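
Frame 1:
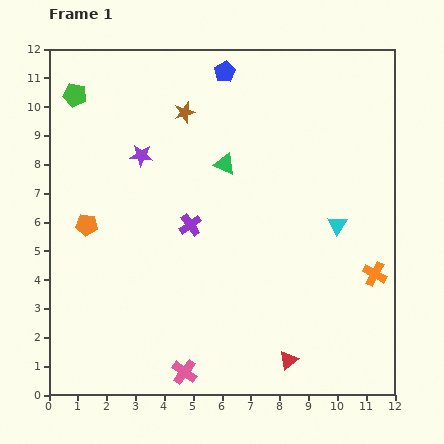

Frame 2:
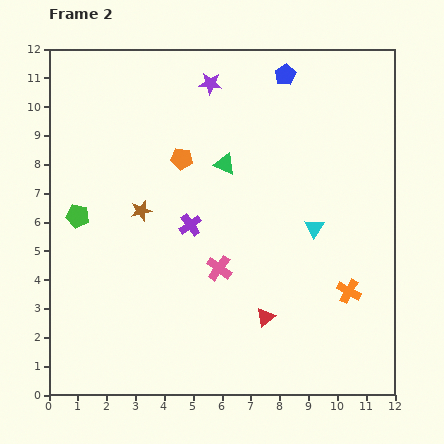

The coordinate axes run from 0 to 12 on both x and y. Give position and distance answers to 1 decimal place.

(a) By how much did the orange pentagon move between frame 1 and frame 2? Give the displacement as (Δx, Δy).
(3.3, 2.3)

The orange pentagon was at (1.3, 5.9) in frame 1 and (4.6, 8.2) in frame 2.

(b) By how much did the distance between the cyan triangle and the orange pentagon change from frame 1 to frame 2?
-3.5

Distance in frame 1: 8.7. Distance in frame 2: 5.2.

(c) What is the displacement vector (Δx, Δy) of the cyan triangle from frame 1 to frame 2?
(-0.8, -0.1)

The cyan triangle was at (10.0, 5.9) in frame 1 and (9.2, 5.8) in frame 2.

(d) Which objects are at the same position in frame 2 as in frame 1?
the green triangle, the purple cross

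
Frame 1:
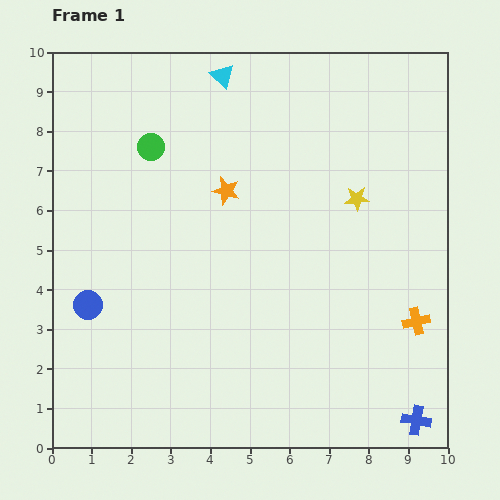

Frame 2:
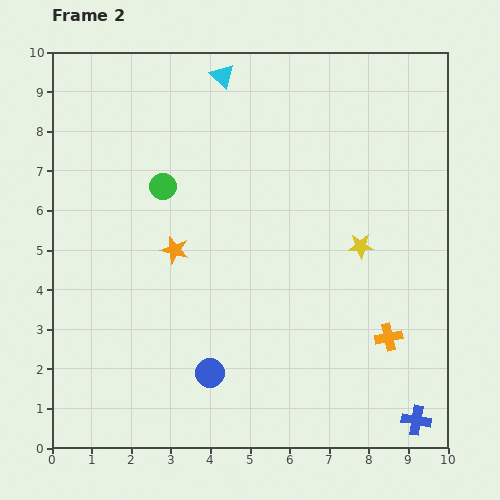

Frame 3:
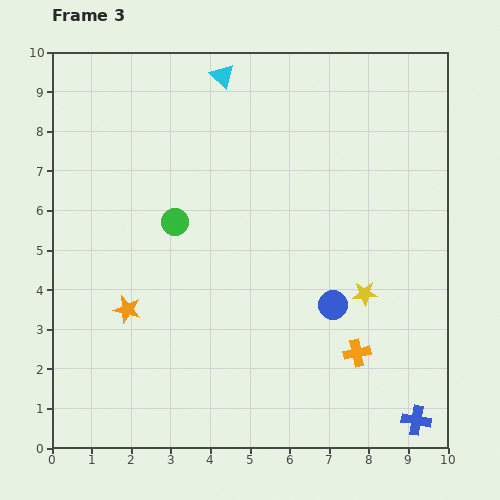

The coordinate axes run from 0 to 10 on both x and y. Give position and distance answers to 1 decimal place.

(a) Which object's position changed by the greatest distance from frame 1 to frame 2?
the blue circle

(moved 3.5; next 2.0)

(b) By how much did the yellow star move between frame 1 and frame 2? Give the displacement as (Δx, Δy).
(0.1, -1.2)

The yellow star was at (7.7, 6.3) in frame 1 and (7.8, 5.1) in frame 2.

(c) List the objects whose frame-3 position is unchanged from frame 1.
the blue cross, the cyan triangle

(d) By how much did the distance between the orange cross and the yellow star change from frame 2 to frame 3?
-0.9

Distance in frame 2: 2.4. Distance in frame 3: 1.5.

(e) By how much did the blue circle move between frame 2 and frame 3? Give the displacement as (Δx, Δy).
(3.1, 1.7)

The blue circle was at (4.0, 1.9) in frame 2 and (7.1, 3.6) in frame 3.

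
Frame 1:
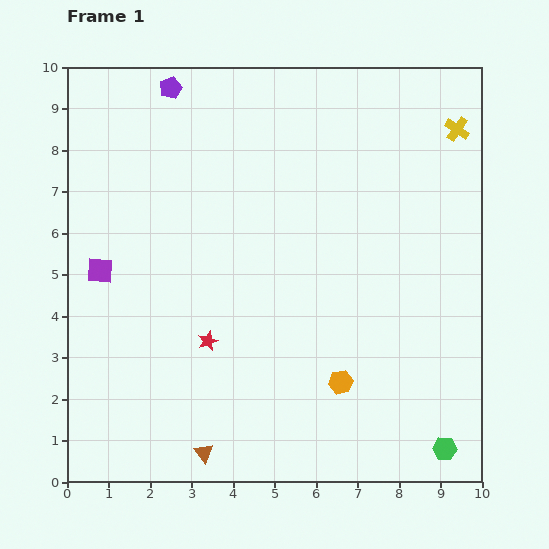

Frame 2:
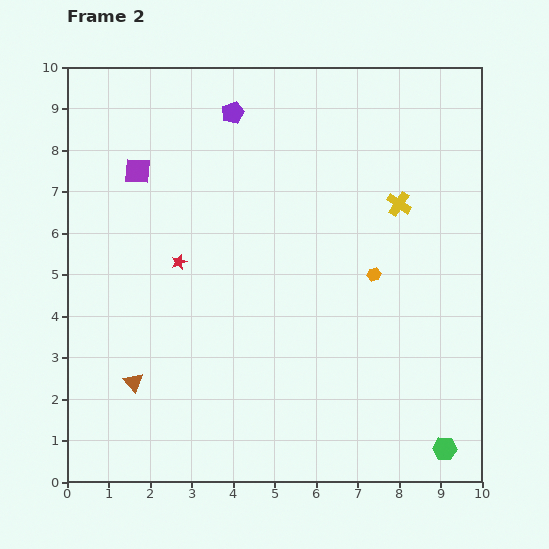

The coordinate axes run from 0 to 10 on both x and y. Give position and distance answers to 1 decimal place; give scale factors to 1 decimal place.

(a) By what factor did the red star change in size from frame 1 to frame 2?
0.8×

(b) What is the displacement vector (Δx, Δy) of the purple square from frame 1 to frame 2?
(0.9, 2.4)

The purple square was at (0.8, 5.1) in frame 1 and (1.7, 7.5) in frame 2.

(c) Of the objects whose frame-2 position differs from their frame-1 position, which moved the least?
the purple pentagon

(moved 1.6)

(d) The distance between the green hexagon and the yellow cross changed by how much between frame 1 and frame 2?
-1.7

Distance in frame 1: 7.7. Distance in frame 2: 6.0.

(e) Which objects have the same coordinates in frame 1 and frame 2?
the green hexagon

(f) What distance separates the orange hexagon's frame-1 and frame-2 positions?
2.7

The orange hexagon moved from (6.6, 2.4) to (7.4, 5.0), a distance of √(0.8² + 2.6²) ≈ 2.7.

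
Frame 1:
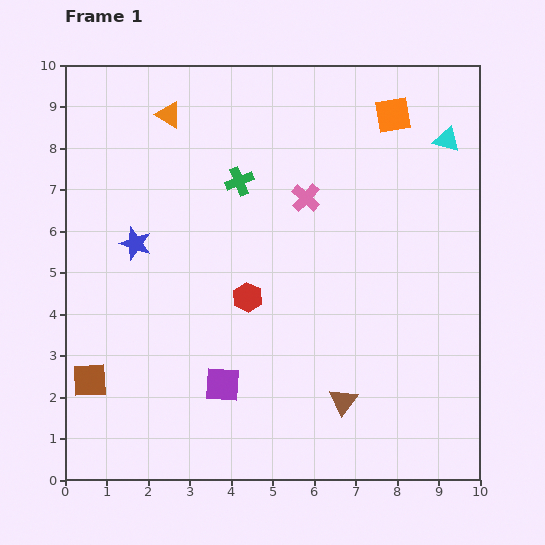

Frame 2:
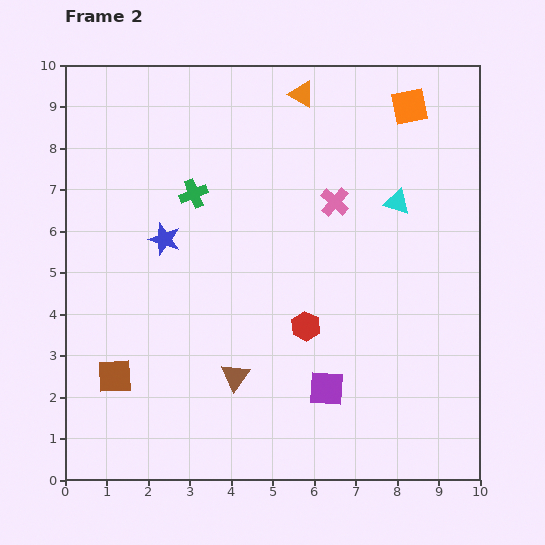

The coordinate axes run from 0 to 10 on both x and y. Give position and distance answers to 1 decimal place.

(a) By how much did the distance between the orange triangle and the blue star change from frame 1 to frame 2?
+1.6

Distance in frame 1: 3.2. Distance in frame 2: 4.8.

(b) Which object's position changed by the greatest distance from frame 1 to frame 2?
the orange triangle

(moved 3.2; next 2.7)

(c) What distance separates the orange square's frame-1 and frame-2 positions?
0.4

The orange square moved from (7.9, 8.8) to (8.3, 9.0), a distance of √(0.4² + 0.2²) ≈ 0.4.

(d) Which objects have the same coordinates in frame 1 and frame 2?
none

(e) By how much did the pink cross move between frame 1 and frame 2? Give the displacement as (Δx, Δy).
(0.7, -0.1)

The pink cross was at (5.8, 6.8) in frame 1 and (6.5, 6.7) in frame 2.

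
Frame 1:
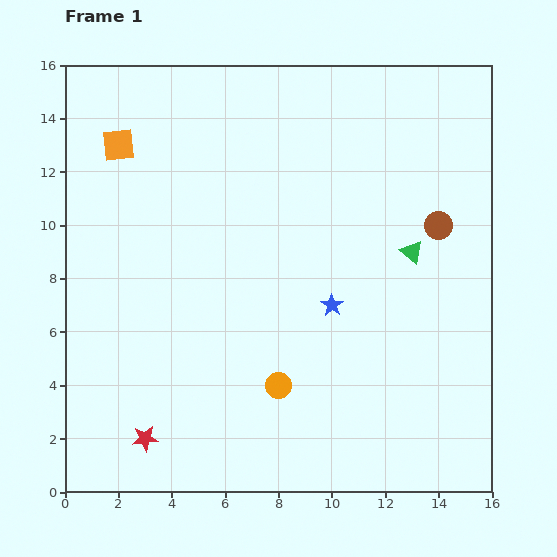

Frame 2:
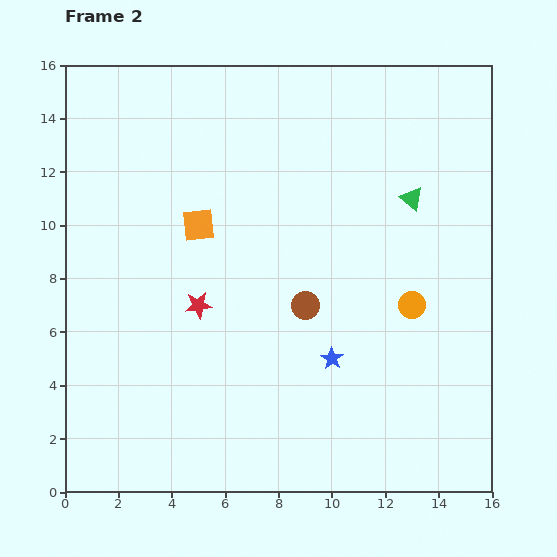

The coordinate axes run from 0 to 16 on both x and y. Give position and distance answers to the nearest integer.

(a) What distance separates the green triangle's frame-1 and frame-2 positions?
2

The green triangle moved from (13, 9) to (13, 11), a distance of √(0² + 2²) ≈ 2.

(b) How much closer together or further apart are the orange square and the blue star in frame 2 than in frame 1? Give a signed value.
-3

Distance in frame 1: 10. Distance in frame 2: 7.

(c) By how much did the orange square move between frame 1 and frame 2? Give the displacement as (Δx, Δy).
(3, -3)

The orange square was at (2, 13) in frame 1 and (5, 10) in frame 2.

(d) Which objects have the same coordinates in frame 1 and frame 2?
none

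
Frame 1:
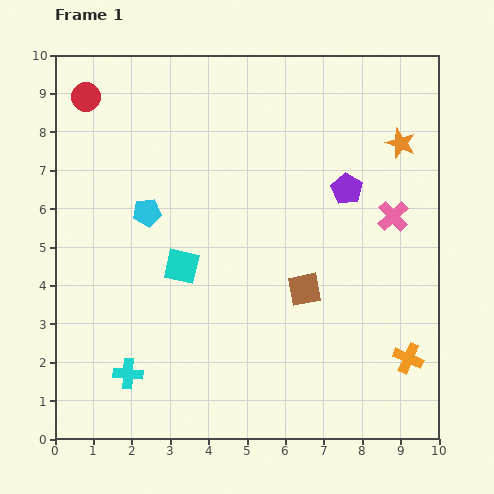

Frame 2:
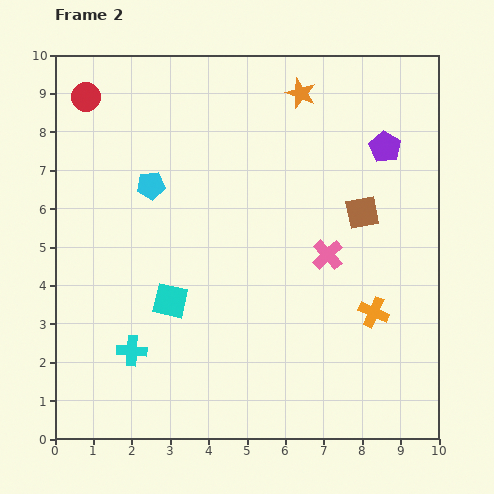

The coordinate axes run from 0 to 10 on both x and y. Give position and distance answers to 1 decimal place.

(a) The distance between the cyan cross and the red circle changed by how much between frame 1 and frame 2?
-0.6

Distance in frame 1: 7.3. Distance in frame 2: 6.7.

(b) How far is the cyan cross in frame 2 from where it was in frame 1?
0.6

The cyan cross moved from (1.9, 1.7) to (2.0, 2.3), a distance of √(0.1² + 0.6²) ≈ 0.6.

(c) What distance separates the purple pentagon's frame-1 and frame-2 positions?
1.5

The purple pentagon moved from (7.6, 6.5) to (8.6, 7.6), a distance of √(1.0² + 1.1²) ≈ 1.5.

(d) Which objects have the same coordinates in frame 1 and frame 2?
the red circle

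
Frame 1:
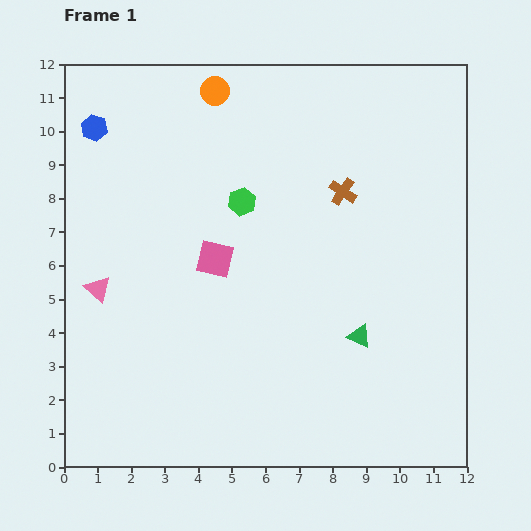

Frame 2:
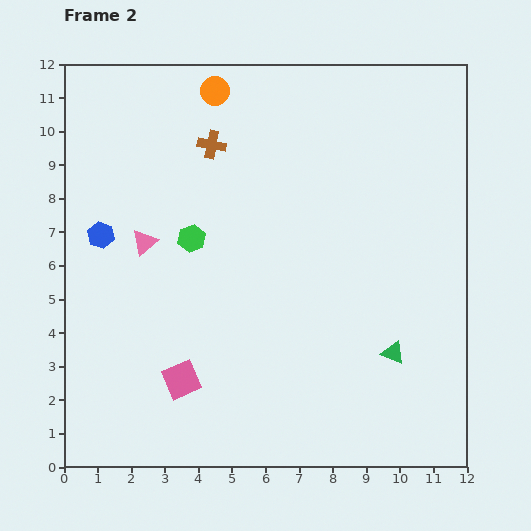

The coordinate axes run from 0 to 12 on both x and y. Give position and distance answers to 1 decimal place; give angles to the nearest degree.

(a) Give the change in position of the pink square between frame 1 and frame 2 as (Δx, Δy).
(-1.0, -3.6)

The pink square was at (4.5, 6.2) in frame 1 and (3.5, 2.6) in frame 2.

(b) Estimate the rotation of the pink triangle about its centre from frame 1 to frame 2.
36° clockwise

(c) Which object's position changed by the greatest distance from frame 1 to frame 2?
the brown cross

(moved 4.1; next 3.7)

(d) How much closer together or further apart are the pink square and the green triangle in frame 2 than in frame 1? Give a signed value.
+1.5

Distance in frame 1: 4.9. Distance in frame 2: 6.4.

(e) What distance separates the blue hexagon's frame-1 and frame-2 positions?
3.2

The blue hexagon moved from (0.9, 10.1) to (1.1, 6.9), a distance of √(0.2² + 3.2²) ≈ 3.2.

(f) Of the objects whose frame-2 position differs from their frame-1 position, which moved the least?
the green triangle

(moved 1.1)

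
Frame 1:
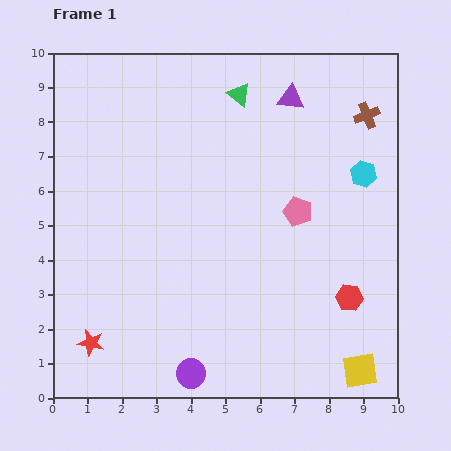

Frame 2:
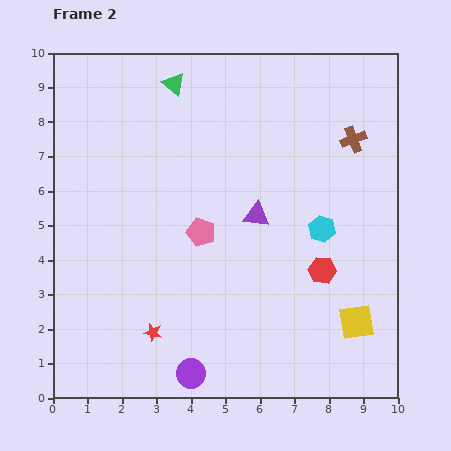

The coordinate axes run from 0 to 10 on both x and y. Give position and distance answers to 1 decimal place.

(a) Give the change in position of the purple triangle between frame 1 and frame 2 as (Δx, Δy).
(-1.0, -3.4)

The purple triangle was at (6.9, 8.7) in frame 1 and (5.9, 5.3) in frame 2.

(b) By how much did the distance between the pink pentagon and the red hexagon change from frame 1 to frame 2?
+0.8

Distance in frame 1: 2.9. Distance in frame 2: 3.7.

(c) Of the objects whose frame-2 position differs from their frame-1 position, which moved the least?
the brown cross

(moved 0.8)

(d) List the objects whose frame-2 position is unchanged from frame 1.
the purple circle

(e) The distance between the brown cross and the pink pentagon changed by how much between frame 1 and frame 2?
+1.8

Distance in frame 1: 3.4. Distance in frame 2: 5.2.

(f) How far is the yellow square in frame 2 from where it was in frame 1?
1.4

The yellow square moved from (8.9, 0.8) to (8.8, 2.2), a distance of √(0.1² + 1.4²) ≈ 1.4.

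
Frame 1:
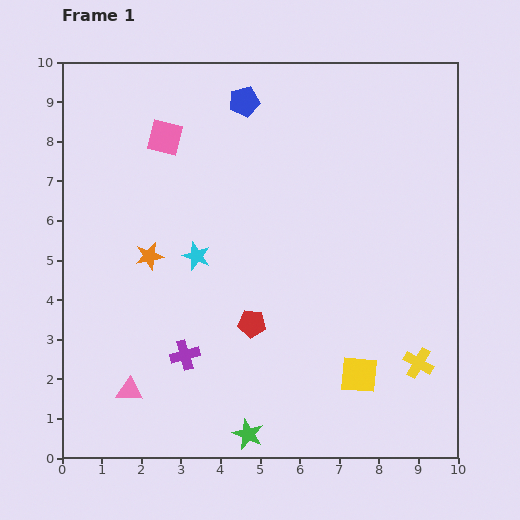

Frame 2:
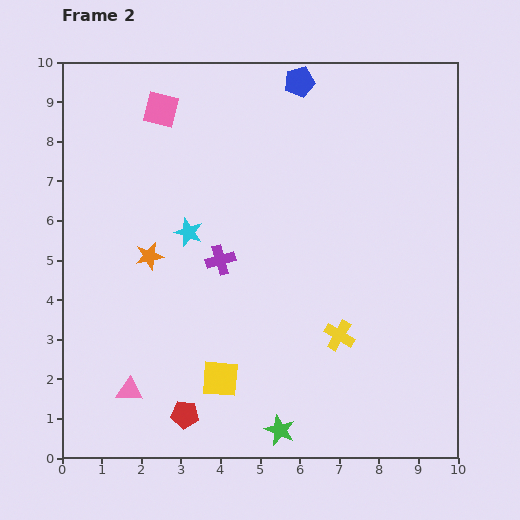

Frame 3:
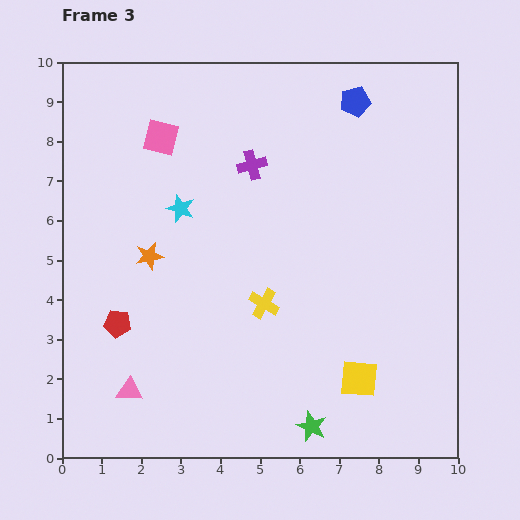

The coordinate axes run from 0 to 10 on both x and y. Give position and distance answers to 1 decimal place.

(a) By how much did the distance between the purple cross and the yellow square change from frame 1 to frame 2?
-1.4

Distance in frame 1: 4.4. Distance in frame 2: 3.0.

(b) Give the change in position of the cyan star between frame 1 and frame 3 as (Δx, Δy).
(-0.4, 1.2)

The cyan star was at (3.4, 5.1) in frame 1 and (3.0, 6.3) in frame 3.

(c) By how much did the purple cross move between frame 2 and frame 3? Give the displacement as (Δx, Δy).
(0.8, 2.4)

The purple cross was at (4.0, 5.0) in frame 2 and (4.8, 7.4) in frame 3.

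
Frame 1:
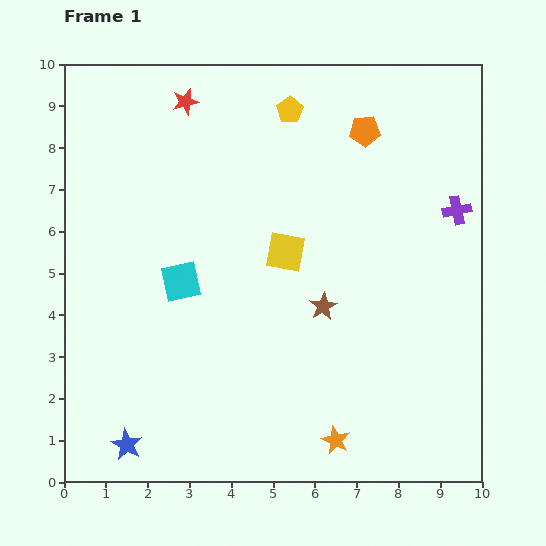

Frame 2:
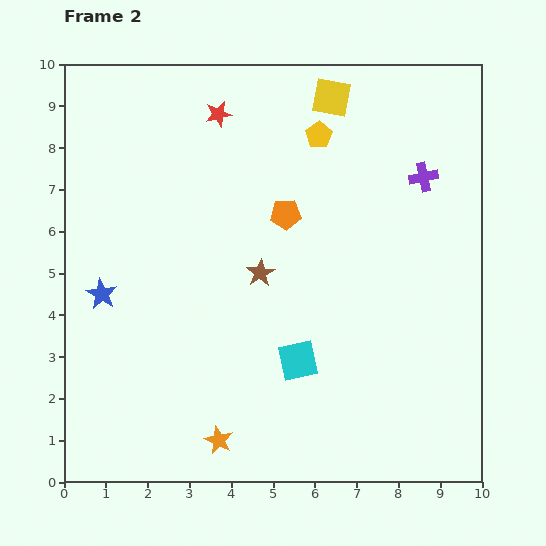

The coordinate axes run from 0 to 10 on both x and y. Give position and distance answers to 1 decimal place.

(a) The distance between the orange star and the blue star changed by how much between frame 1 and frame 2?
-0.5

Distance in frame 1: 5.0. Distance in frame 2: 4.5.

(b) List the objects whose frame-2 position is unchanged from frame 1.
none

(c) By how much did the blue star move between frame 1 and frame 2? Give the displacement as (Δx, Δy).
(-0.6, 3.6)

The blue star was at (1.5, 0.9) in frame 1 and (0.9, 4.5) in frame 2.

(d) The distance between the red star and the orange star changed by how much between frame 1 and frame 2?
-1.1

Distance in frame 1: 8.9. Distance in frame 2: 7.8.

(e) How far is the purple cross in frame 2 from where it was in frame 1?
1.1

The purple cross moved from (9.4, 6.5) to (8.6, 7.3), a distance of √(0.8² + 0.8²) ≈ 1.1.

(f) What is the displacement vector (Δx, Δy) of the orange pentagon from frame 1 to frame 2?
(-1.9, -2.0)

The orange pentagon was at (7.2, 8.4) in frame 1 and (5.3, 6.4) in frame 2.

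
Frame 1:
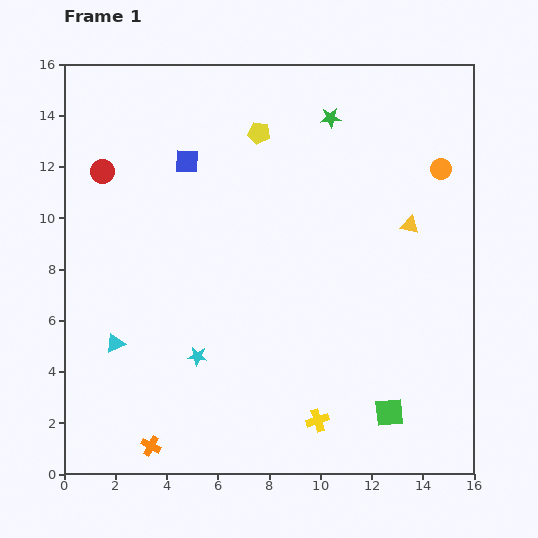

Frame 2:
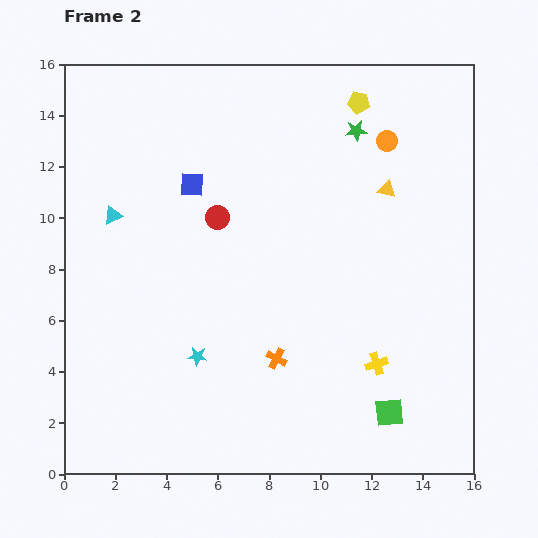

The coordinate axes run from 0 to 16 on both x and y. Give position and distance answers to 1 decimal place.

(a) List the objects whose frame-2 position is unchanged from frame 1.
the green square, the cyan star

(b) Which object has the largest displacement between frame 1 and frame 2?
the orange cross

(moved 6.0; next 5.0)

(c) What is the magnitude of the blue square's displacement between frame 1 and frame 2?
0.9

The blue square moved from (4.8, 12.2) to (5.0, 11.3), a distance of √(0.2² + 0.9²) ≈ 0.9.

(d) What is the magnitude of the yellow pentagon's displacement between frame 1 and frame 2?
4.1

The yellow pentagon moved from (7.6, 13.3) to (11.5, 14.5), a distance of √(3.9² + 1.2²) ≈ 4.1.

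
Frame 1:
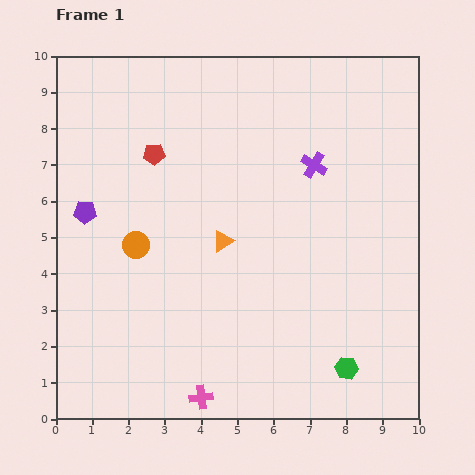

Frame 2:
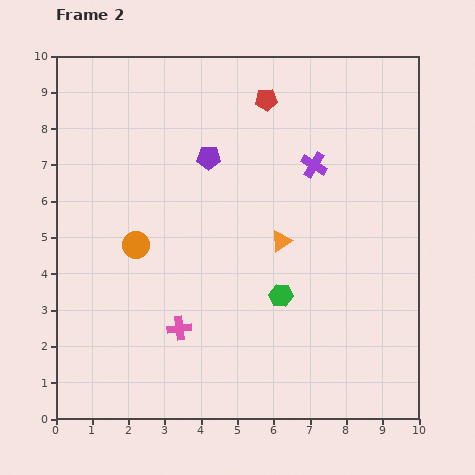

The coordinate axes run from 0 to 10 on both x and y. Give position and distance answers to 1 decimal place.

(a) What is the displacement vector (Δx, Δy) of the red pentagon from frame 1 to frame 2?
(3.1, 1.5)

The red pentagon was at (2.7, 7.3) in frame 1 and (5.8, 8.8) in frame 2.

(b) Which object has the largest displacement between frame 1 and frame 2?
the purple pentagon

(moved 3.7; next 3.4)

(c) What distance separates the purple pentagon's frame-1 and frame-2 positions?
3.7

The purple pentagon moved from (0.8, 5.7) to (4.2, 7.2), a distance of √(3.4² + 1.5²) ≈ 3.7.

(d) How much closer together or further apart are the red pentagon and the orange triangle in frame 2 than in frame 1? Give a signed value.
+0.8

Distance in frame 1: 3.1. Distance in frame 2: 3.9.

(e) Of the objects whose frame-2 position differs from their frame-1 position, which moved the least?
the orange triangle

(moved 1.6)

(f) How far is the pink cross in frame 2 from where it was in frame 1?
2.0

The pink cross moved from (4.0, 0.6) to (3.4, 2.5), a distance of √(0.6² + 1.9²) ≈ 2.0.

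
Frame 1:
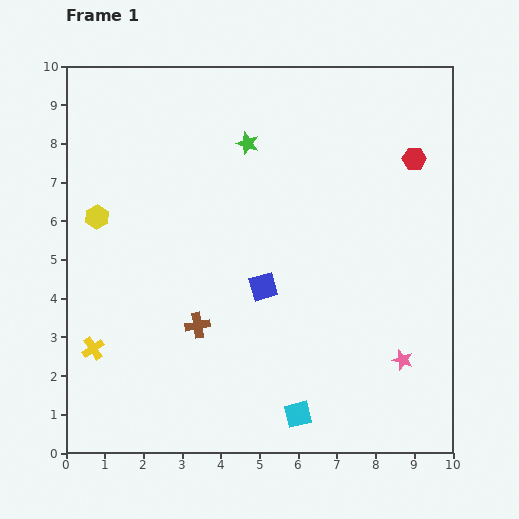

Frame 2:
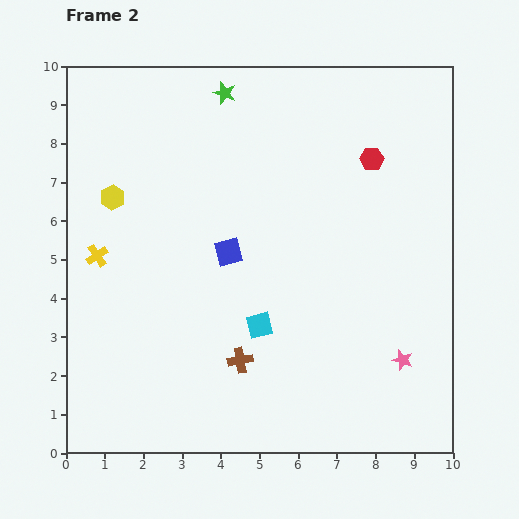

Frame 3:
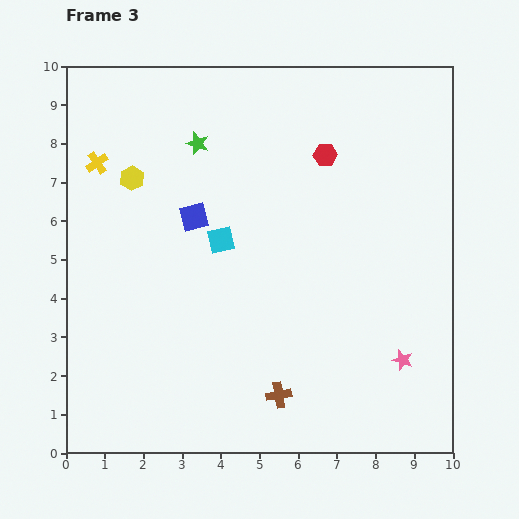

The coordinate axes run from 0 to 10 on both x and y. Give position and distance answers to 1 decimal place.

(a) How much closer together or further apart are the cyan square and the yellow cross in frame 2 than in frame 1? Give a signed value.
-1.0

Distance in frame 1: 5.6. Distance in frame 2: 4.6.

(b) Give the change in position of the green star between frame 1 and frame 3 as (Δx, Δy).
(-1.3, 0.0)

The green star was at (4.7, 8.0) in frame 1 and (3.4, 8.0) in frame 3.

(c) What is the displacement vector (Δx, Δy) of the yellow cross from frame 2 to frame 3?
(0.0, 2.4)

The yellow cross was at (0.8, 5.1) in frame 2 and (0.8, 7.5) in frame 3.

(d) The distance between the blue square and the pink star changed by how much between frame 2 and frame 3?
+1.2

Distance in frame 2: 5.3. Distance in frame 3: 6.5.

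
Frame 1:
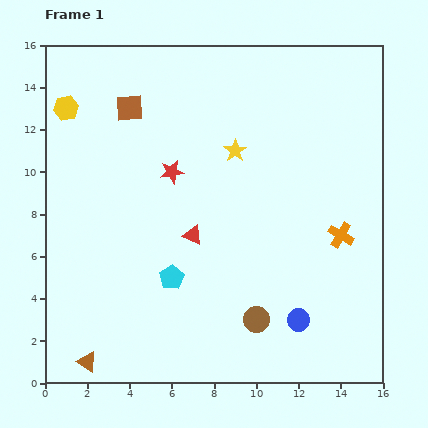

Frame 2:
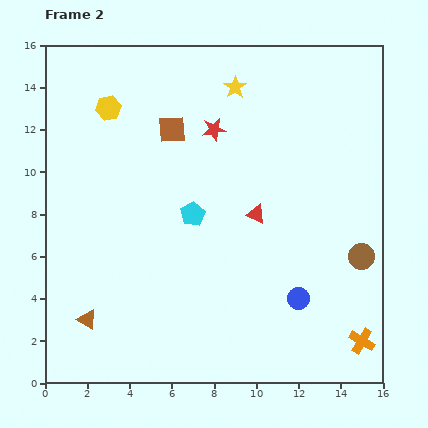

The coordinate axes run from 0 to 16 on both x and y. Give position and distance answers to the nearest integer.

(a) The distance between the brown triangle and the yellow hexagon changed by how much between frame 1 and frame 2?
-2

Distance in frame 1: 12. Distance in frame 2: 10.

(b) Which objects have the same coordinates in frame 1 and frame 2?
none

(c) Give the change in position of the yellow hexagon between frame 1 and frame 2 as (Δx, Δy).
(2, 0)

The yellow hexagon was at (1, 13) in frame 1 and (3, 13) in frame 2.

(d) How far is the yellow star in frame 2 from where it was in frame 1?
3

The yellow star moved from (9, 11) to (9, 14), a distance of √(0² + 3²) ≈ 3.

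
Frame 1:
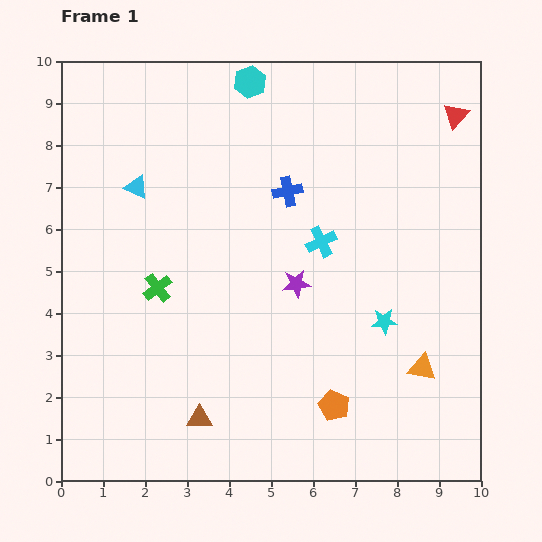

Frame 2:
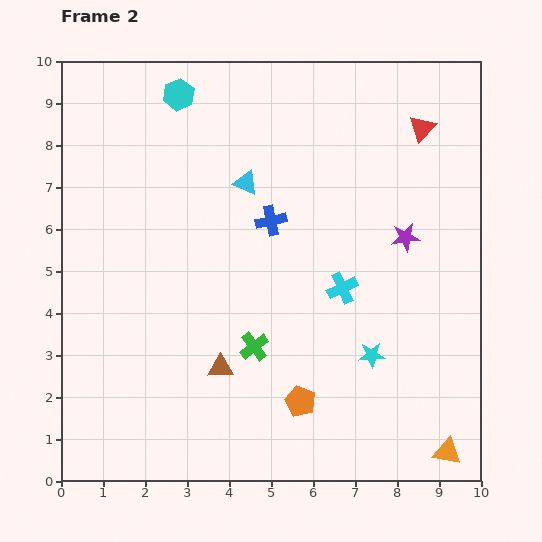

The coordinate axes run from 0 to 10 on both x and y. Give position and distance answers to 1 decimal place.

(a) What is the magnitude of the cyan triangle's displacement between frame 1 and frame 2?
2.6

The cyan triangle moved from (1.8, 7.0) to (4.4, 7.1), a distance of √(2.6² + 0.1²) ≈ 2.6.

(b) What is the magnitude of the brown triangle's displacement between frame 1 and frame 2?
1.3

The brown triangle moved from (3.3, 1.5) to (3.8, 2.7), a distance of √(0.5² + 1.2²) ≈ 1.3.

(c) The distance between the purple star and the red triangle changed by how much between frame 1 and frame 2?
-2.9

Distance in frame 1: 5.5. Distance in frame 2: 2.6.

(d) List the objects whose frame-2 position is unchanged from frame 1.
none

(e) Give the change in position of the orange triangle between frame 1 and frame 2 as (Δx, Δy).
(0.6, -2.0)

The orange triangle was at (8.6, 2.7) in frame 1 and (9.2, 0.7) in frame 2.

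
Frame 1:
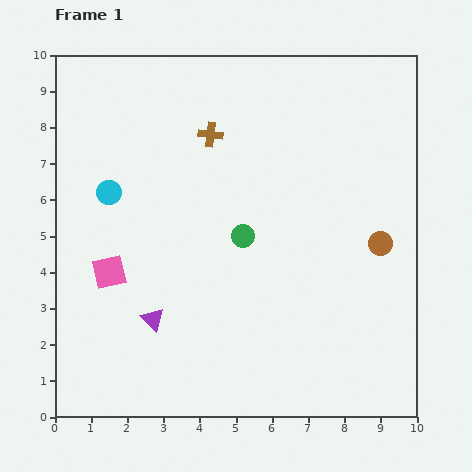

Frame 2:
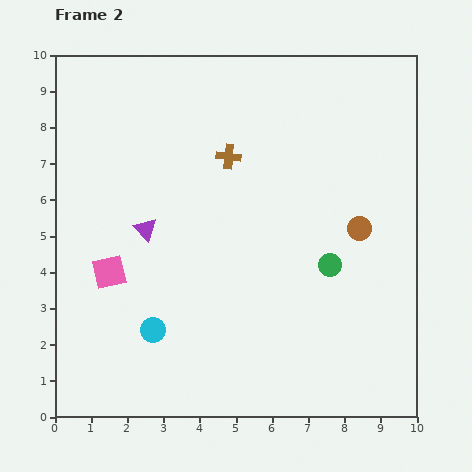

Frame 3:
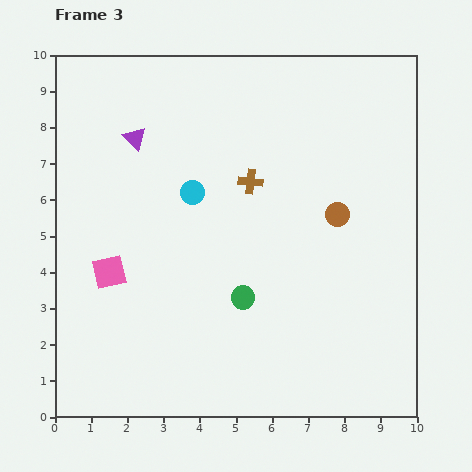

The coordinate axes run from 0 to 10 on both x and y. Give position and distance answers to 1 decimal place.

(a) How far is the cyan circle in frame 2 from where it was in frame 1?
4.0

The cyan circle moved from (1.5, 6.2) to (2.7, 2.4), a distance of √(1.2² + 3.8²) ≈ 4.0.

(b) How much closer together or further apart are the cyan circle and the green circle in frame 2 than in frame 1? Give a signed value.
+1.3

Distance in frame 1: 3.9. Distance in frame 2: 5.2.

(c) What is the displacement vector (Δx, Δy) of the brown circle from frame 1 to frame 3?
(-1.2, 0.8)

The brown circle was at (9.0, 4.8) in frame 1 and (7.8, 5.6) in frame 3.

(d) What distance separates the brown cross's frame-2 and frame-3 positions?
0.9

The brown cross moved from (4.8, 7.2) to (5.4, 6.5), a distance of √(0.6² + 0.7²) ≈ 0.9.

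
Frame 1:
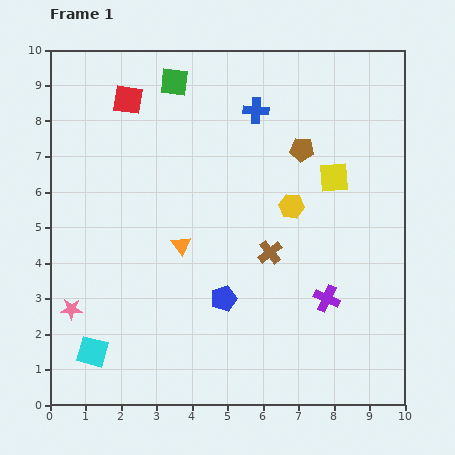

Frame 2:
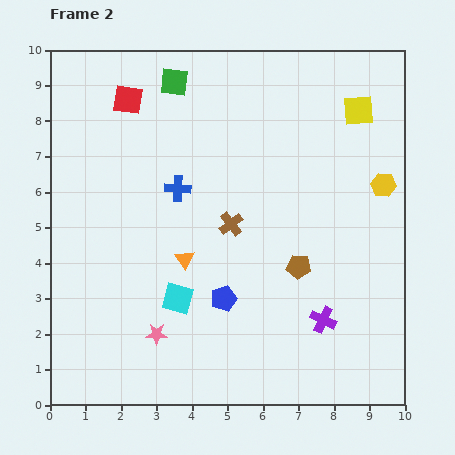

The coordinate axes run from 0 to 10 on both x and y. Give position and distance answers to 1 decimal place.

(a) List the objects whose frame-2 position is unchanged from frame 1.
the blue pentagon, the green square, the red square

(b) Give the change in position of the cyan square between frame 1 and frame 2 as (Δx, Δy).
(2.4, 1.5)

The cyan square was at (1.2, 1.5) in frame 1 and (3.6, 3.0) in frame 2.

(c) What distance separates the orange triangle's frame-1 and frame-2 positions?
0.4

The orange triangle moved from (3.7, 4.5) to (3.8, 4.1), a distance of √(0.1² + 0.4²) ≈ 0.4.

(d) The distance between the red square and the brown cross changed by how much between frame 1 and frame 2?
-1.4

Distance in frame 1: 5.9. Distance in frame 2: 4.5.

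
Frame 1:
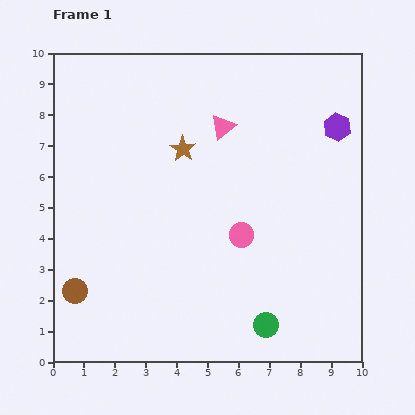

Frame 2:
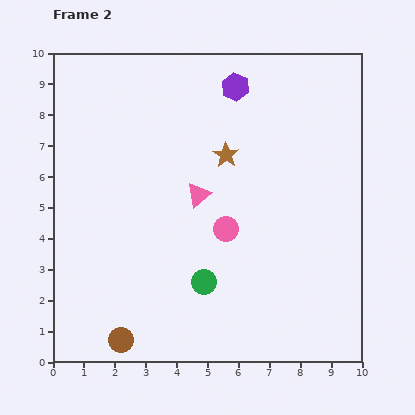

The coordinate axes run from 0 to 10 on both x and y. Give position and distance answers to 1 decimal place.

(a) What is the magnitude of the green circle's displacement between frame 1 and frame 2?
2.4

The green circle moved from (6.9, 1.2) to (4.9, 2.6), a distance of √(2.0² + 1.4²) ≈ 2.4.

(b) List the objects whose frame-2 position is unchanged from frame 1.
none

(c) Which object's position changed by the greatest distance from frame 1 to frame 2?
the purple hexagon

(moved 3.5; next 2.4)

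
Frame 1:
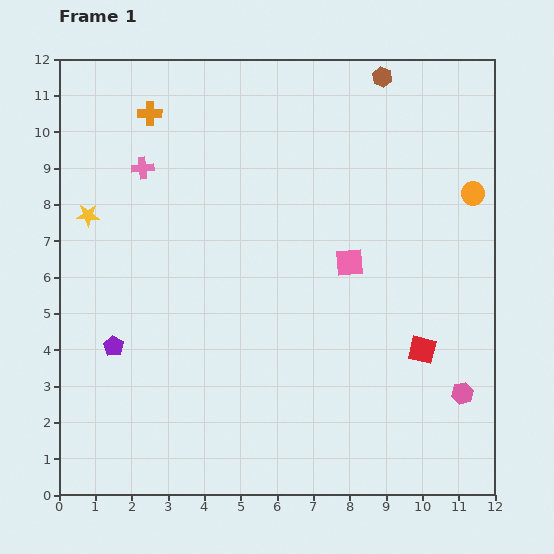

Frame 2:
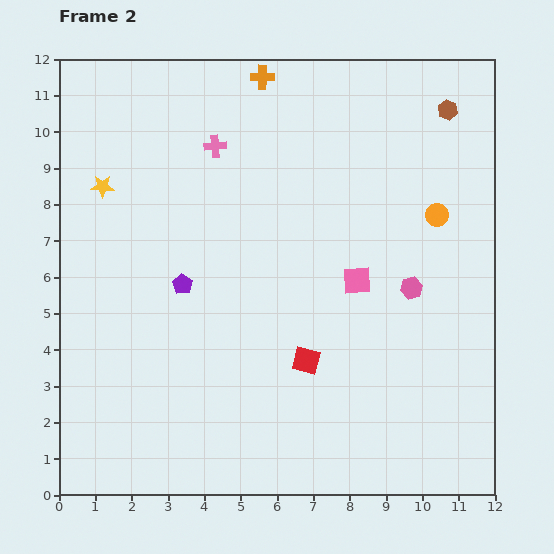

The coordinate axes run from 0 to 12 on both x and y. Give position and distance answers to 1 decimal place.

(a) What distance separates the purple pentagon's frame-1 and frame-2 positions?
2.5

The purple pentagon moved from (1.5, 4.1) to (3.4, 5.8), a distance of √(1.9² + 1.7²) ≈ 2.5.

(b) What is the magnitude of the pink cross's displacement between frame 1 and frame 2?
2.1

The pink cross moved from (2.3, 9.0) to (4.3, 9.6), a distance of √(2.0² + 0.6²) ≈ 2.1.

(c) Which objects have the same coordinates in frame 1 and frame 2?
none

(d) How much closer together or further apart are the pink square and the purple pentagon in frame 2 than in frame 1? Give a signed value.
-2.1

Distance in frame 1: 6.9. Distance in frame 2: 4.8.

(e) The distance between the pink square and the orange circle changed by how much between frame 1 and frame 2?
-1.1

Distance in frame 1: 3.9. Distance in frame 2: 2.8.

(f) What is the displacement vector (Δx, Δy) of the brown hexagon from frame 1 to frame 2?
(1.8, -0.9)

The brown hexagon was at (8.9, 11.5) in frame 1 and (10.7, 10.6) in frame 2.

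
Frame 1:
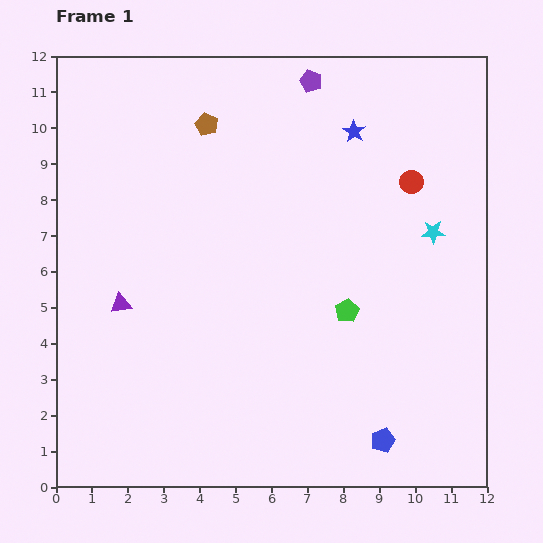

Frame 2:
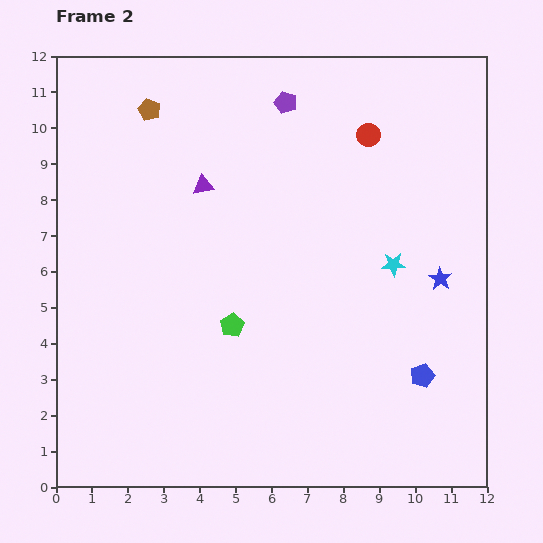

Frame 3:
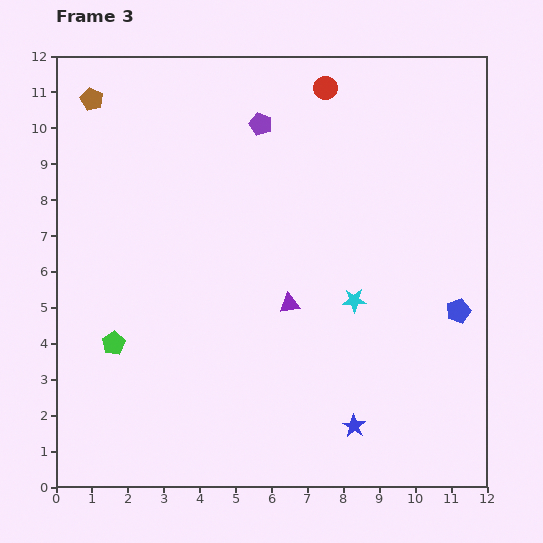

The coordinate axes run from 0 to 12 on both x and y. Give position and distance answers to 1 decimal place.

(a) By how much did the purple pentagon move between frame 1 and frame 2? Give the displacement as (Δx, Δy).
(-0.7, -0.6)

The purple pentagon was at (7.1, 11.3) in frame 1 and (6.4, 10.7) in frame 2.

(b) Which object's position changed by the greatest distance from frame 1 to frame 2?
the blue star

(moved 4.8; next 4.0)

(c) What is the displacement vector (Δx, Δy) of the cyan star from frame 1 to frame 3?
(-2.2, -1.9)

The cyan star was at (10.5, 7.1) in frame 1 and (8.3, 5.2) in frame 3.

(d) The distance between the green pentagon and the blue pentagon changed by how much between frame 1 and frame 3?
+5.9

Distance in frame 1: 3.7. Distance in frame 3: 9.6.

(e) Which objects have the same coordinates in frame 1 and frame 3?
none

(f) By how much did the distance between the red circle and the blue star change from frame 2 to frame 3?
+4.9

Distance in frame 2: 4.5. Distance in frame 3: 9.4.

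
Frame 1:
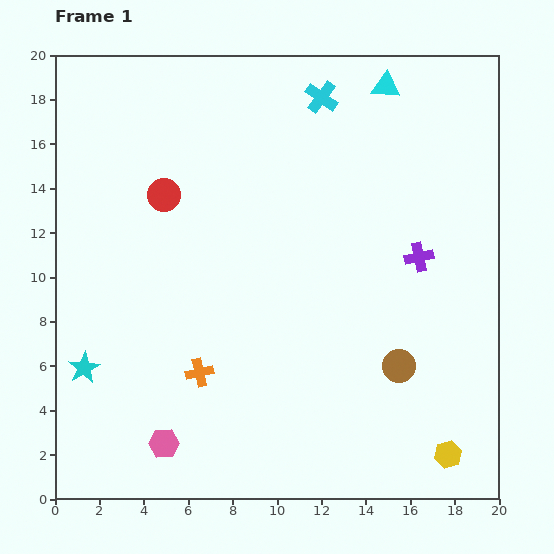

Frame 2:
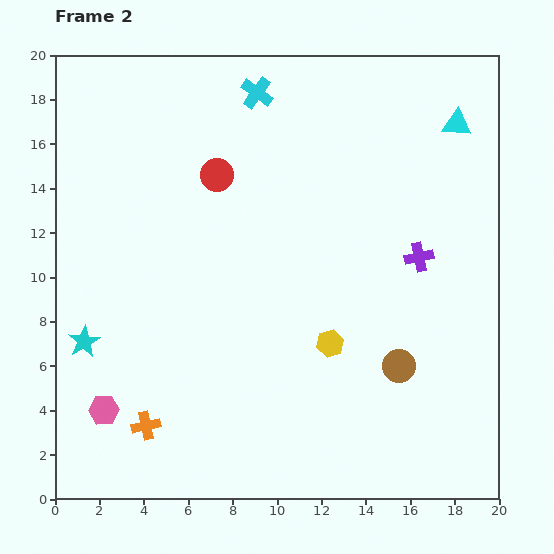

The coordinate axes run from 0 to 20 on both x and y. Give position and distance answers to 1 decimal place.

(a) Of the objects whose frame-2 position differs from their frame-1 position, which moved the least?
the cyan star

(moved 1.2)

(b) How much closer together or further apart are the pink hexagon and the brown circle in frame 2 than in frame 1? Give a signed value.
+2.2

Distance in frame 1: 11.2. Distance in frame 2: 13.4.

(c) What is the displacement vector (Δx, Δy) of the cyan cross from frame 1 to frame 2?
(-2.9, 0.2)

The cyan cross was at (12.0, 18.1) in frame 1 and (9.1, 18.3) in frame 2.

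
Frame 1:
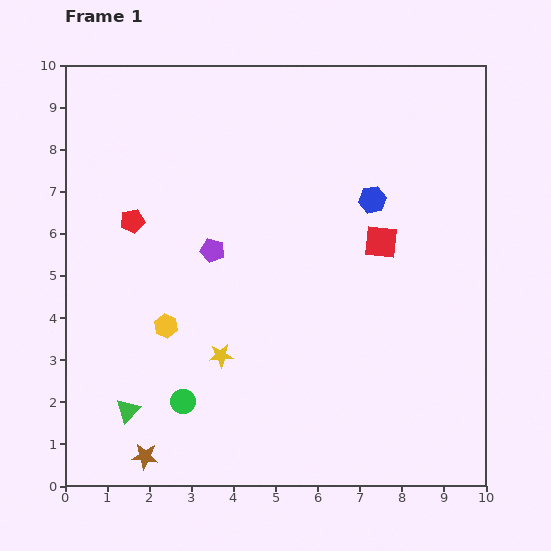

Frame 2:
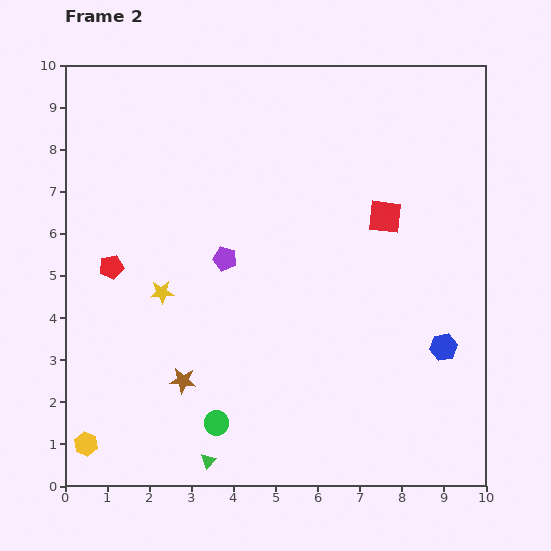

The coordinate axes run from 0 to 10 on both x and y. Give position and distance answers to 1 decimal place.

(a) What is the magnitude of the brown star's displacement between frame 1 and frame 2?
2.0

The brown star moved from (1.9, 0.7) to (2.8, 2.5), a distance of √(0.9² + 1.8²) ≈ 2.0.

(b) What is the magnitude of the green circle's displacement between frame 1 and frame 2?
0.9

The green circle moved from (2.8, 2.0) to (3.6, 1.5), a distance of √(0.8² + 0.5²) ≈ 0.9.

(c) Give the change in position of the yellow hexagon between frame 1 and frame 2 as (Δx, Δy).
(-1.9, -2.8)

The yellow hexagon was at (2.4, 3.8) in frame 1 and (0.5, 1.0) in frame 2.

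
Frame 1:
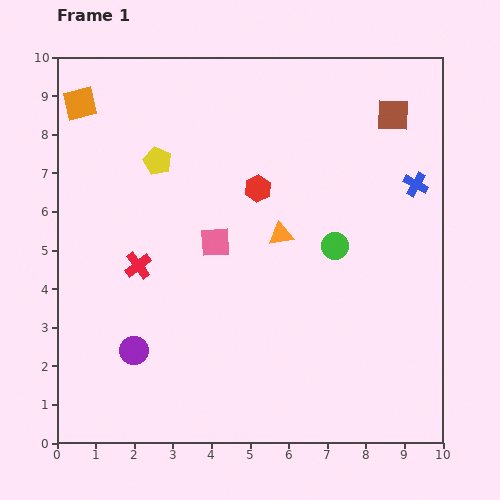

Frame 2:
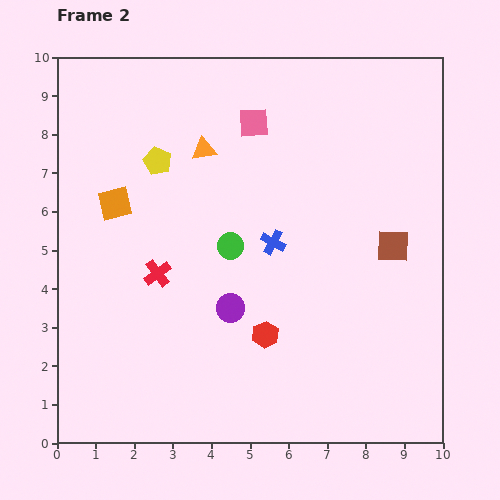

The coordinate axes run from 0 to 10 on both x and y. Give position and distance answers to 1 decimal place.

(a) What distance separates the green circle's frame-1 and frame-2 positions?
2.7

The green circle moved from (7.2, 5.1) to (4.5, 5.1), a distance of √(2.7² + 0.0²) ≈ 2.7.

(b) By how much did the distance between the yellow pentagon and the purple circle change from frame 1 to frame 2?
-0.7

Distance in frame 1: 4.9. Distance in frame 2: 4.2.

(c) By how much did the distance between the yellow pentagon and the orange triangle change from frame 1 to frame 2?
-2.5

Distance in frame 1: 3.7. Distance in frame 2: 1.2.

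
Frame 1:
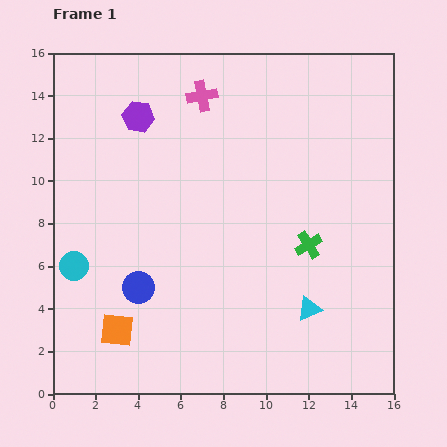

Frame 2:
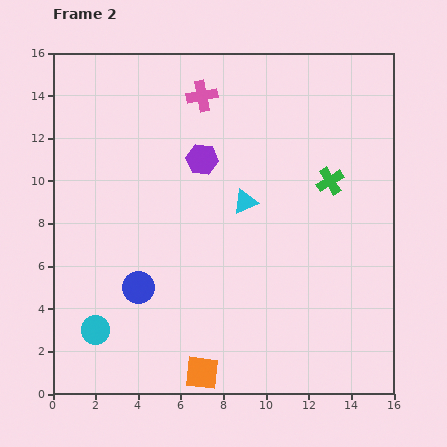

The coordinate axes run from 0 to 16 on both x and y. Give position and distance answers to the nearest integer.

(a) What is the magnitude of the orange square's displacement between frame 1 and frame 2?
4

The orange square moved from (3, 3) to (7, 1), a distance of √(4² + 2²) ≈ 4.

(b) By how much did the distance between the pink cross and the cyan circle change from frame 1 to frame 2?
+2

Distance in frame 1: 10. Distance in frame 2: 12.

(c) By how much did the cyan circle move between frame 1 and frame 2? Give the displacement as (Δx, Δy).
(1, -3)

The cyan circle was at (1, 6) in frame 1 and (2, 3) in frame 2.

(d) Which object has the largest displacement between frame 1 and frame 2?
the cyan triangle

(moved 6; next 4)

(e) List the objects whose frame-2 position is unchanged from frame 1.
the pink cross, the blue circle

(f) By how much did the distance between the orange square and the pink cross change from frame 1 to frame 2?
+1

Distance in frame 1: 12. Distance in frame 2: 13.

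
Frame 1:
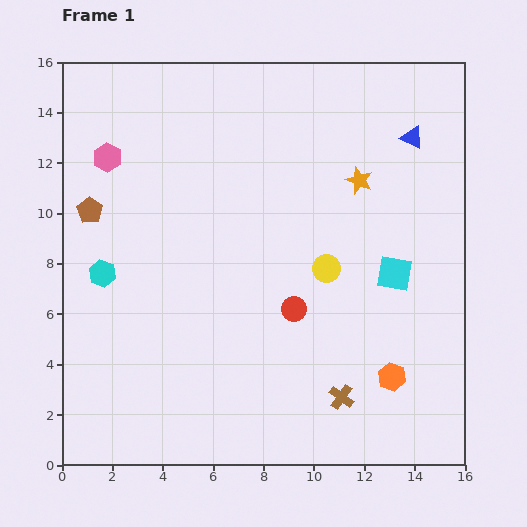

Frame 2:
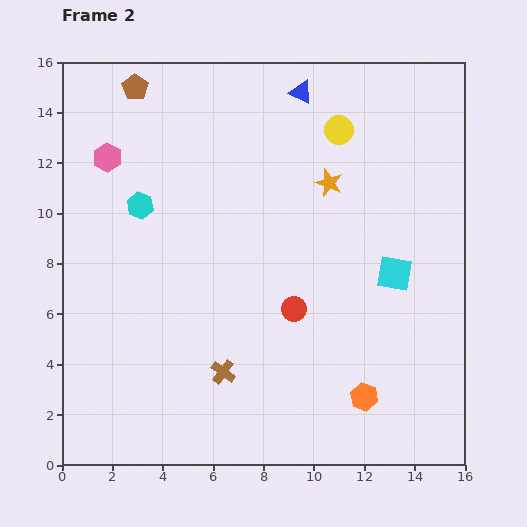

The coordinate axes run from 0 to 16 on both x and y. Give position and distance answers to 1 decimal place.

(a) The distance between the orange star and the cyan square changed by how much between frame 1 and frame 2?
+0.4

Distance in frame 1: 4.0. Distance in frame 2: 4.4.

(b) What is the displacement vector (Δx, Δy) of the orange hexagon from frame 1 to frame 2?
(-1.1, -0.8)

The orange hexagon was at (13.1, 3.5) in frame 1 and (12.0, 2.7) in frame 2.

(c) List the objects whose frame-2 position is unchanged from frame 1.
the red circle, the pink hexagon, the cyan square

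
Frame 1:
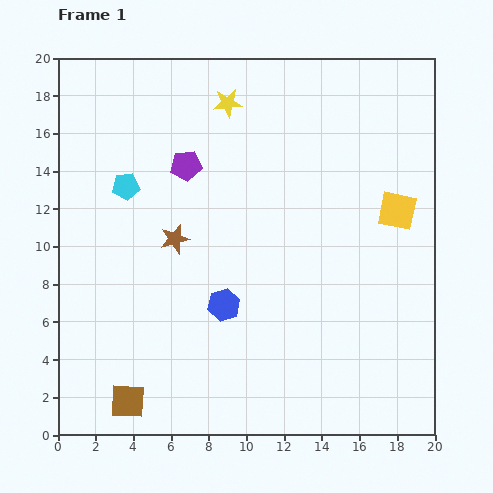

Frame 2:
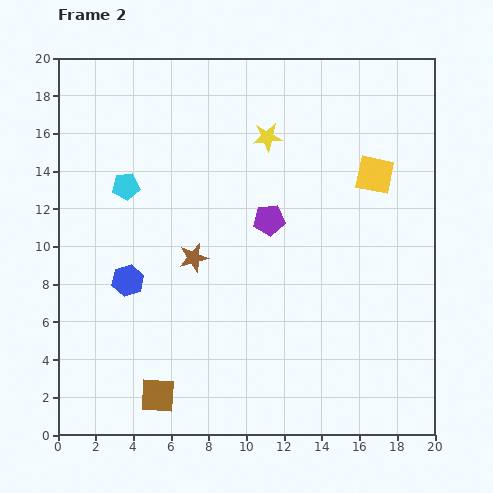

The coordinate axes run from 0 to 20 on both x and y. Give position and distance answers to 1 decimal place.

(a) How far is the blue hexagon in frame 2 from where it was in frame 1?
5.3

The blue hexagon moved from (8.8, 6.9) to (3.7, 8.2), a distance of √(5.1² + 1.3²) ≈ 5.3.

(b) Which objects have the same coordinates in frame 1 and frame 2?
the cyan pentagon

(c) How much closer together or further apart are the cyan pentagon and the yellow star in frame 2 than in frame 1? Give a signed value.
+0.9

Distance in frame 1: 7.0. Distance in frame 2: 7.9.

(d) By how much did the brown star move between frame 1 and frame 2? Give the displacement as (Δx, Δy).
(1.0, -1.0)

The brown star was at (6.2, 10.4) in frame 1 and (7.2, 9.4) in frame 2.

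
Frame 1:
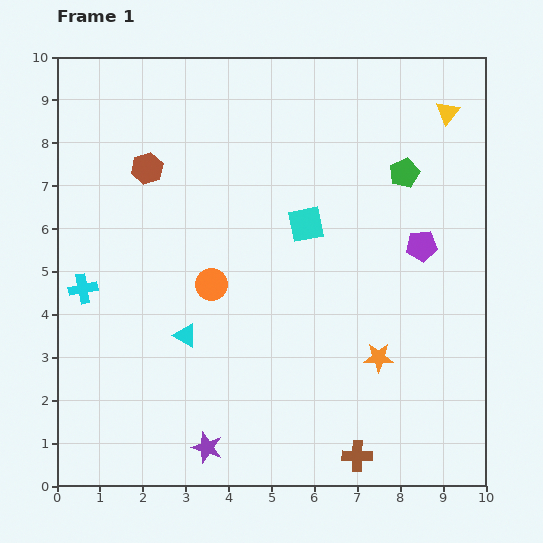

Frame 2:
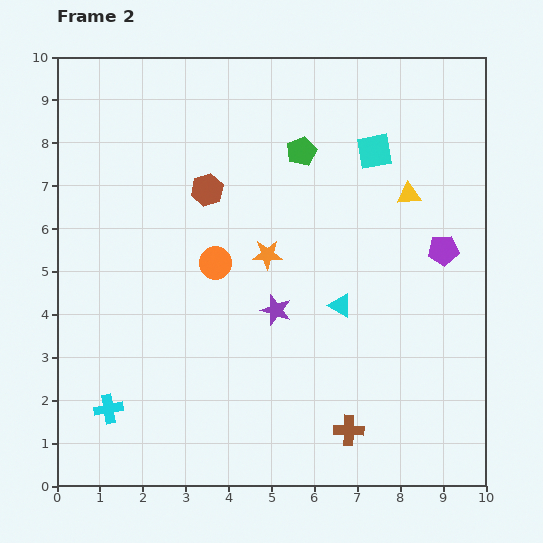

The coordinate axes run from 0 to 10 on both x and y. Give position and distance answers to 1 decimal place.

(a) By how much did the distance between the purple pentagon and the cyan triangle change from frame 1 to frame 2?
-3.2

Distance in frame 1: 5.9. Distance in frame 2: 2.7.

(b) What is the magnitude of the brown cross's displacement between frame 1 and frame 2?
0.6

The brown cross moved from (7.0, 0.7) to (6.8, 1.3), a distance of √(0.2² + 0.6²) ≈ 0.6.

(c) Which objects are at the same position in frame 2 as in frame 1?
none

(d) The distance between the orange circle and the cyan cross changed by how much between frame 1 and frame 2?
+1.2

Distance in frame 1: 3.0. Distance in frame 2: 4.2.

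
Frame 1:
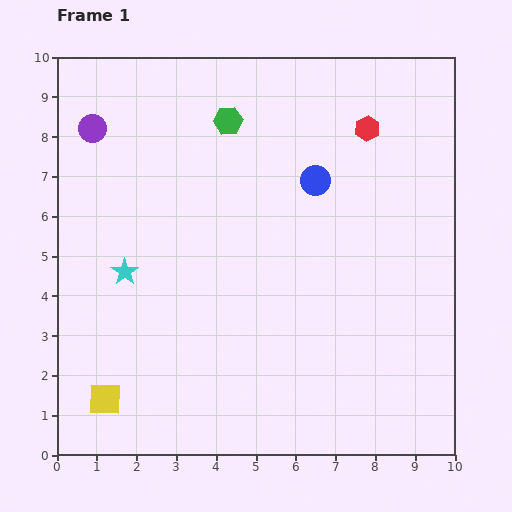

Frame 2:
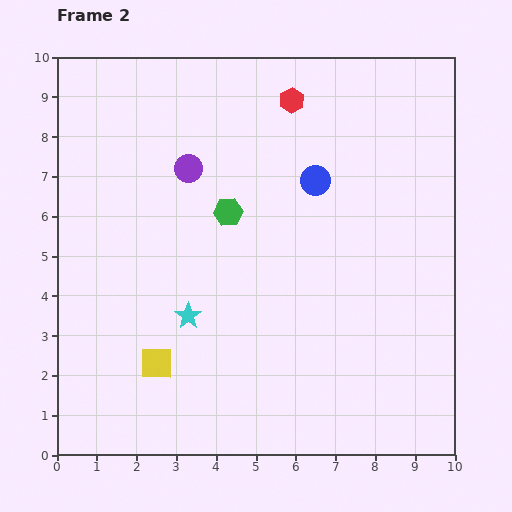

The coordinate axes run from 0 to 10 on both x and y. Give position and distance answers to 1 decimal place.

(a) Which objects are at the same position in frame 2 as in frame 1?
the blue circle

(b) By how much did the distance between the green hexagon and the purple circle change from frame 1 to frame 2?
-1.9

Distance in frame 1: 3.4. Distance in frame 2: 1.5.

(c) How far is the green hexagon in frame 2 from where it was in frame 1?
2.3

The green hexagon moved from (4.3, 8.4) to (4.3, 6.1), a distance of √(0.0² + 2.3²) ≈ 2.3.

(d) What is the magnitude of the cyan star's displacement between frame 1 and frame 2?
1.9

The cyan star moved from (1.7, 4.6) to (3.3, 3.5), a distance of √(1.6² + 1.1²) ≈ 1.9.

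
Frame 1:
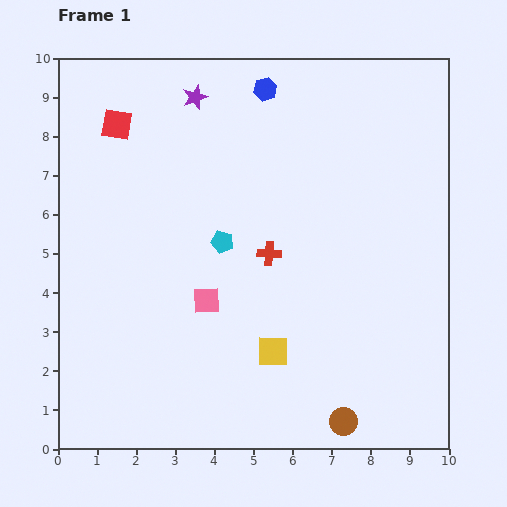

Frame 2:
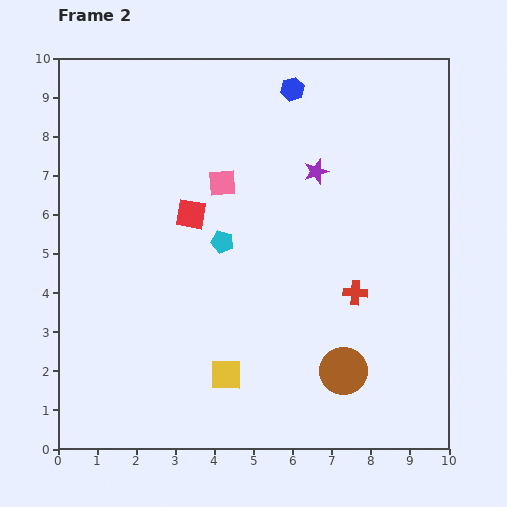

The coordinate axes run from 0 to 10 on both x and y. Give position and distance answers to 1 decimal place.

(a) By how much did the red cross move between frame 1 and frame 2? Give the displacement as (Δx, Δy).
(2.2, -1.0)

The red cross was at (5.4, 5.0) in frame 1 and (7.6, 4.0) in frame 2.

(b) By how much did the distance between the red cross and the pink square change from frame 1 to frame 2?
+2.4

Distance in frame 1: 2.0. Distance in frame 2: 4.4.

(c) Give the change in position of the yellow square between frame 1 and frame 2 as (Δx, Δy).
(-1.2, -0.6)

The yellow square was at (5.5, 2.5) in frame 1 and (4.3, 1.9) in frame 2.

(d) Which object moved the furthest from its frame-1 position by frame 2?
the purple star

(moved 3.6; next 3.0)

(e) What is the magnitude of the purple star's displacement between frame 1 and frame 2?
3.6

The purple star moved from (3.5, 9.0) to (6.6, 7.1), a distance of √(3.1² + 1.9²) ≈ 3.6.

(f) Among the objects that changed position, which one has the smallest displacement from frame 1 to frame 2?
the blue hexagon

(moved 0.7)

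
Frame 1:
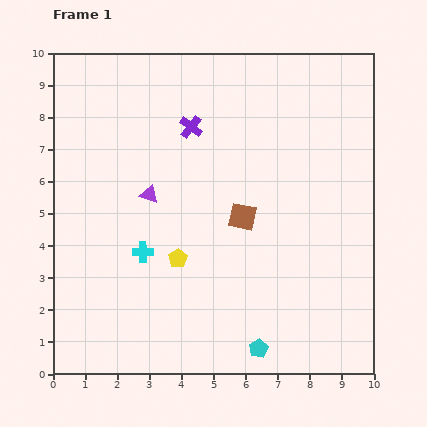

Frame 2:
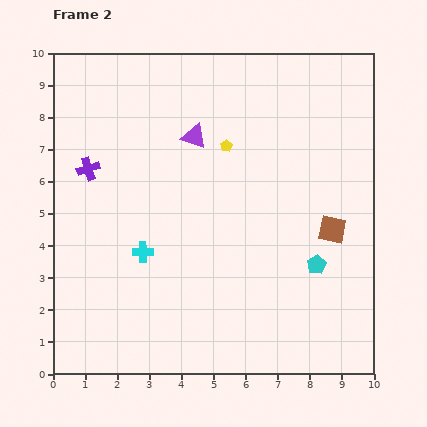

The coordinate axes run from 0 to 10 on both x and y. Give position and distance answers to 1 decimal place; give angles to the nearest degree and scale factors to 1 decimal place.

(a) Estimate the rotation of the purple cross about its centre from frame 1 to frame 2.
35° clockwise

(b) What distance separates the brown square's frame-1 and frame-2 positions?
2.8

The brown square moved from (5.9, 4.9) to (8.7, 4.5), a distance of √(2.8² + 0.4²) ≈ 2.8.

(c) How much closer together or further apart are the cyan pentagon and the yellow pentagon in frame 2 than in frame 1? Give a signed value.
+0.8

Distance in frame 1: 3.8. Distance in frame 2: 4.6.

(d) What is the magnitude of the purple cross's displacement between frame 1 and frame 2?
3.5

The purple cross moved from (4.3, 7.7) to (1.1, 6.4), a distance of √(3.2² + 1.3²) ≈ 3.5.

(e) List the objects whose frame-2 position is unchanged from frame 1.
the cyan cross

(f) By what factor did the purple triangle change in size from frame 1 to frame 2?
1.4×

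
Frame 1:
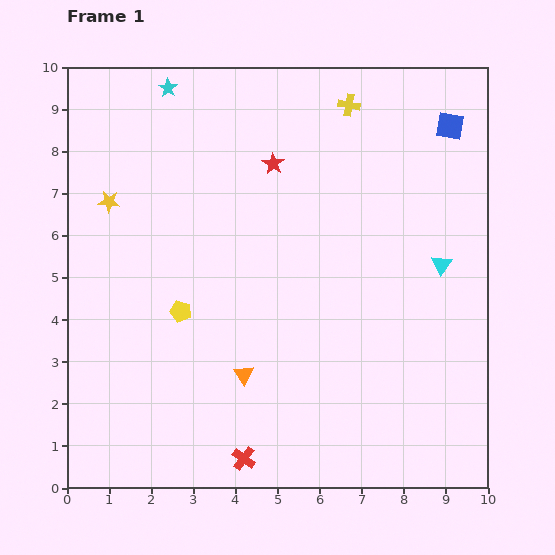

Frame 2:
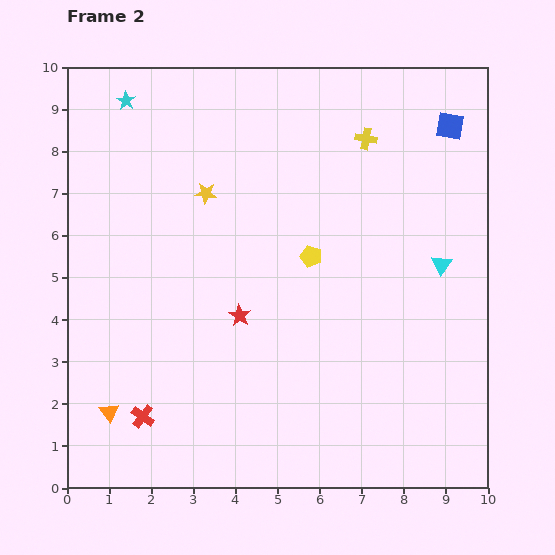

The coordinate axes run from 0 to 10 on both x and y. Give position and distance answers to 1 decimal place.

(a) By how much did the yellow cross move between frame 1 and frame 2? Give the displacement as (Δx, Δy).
(0.4, -0.8)

The yellow cross was at (6.7, 9.1) in frame 1 and (7.1, 8.3) in frame 2.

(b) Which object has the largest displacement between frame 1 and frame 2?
the red star

(moved 3.7; next 3.4)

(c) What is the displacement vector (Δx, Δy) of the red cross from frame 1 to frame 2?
(-2.4, 1.0)

The red cross was at (4.2, 0.7) in frame 1 and (1.8, 1.7) in frame 2.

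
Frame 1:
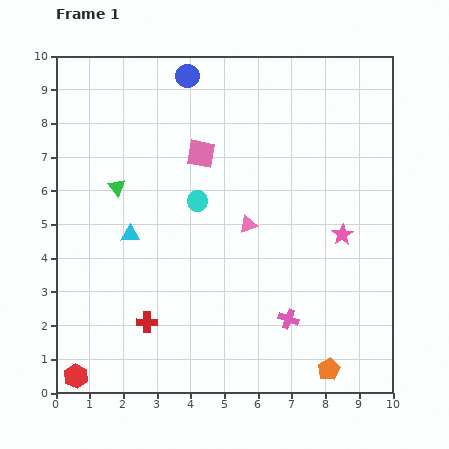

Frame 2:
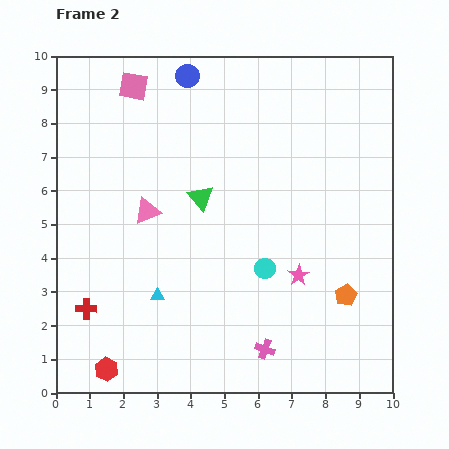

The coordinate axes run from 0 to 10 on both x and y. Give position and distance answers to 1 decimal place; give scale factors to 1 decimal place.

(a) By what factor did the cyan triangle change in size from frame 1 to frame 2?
0.7×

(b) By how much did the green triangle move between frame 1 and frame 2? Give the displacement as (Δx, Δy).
(2.5, -0.3)

The green triangle was at (1.8, 6.1) in frame 1 and (4.3, 5.8) in frame 2.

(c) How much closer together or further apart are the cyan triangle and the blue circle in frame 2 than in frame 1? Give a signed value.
+1.6

Distance in frame 1: 5.0. Distance in frame 2: 6.6.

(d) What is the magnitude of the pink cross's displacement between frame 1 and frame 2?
1.1

The pink cross moved from (6.9, 2.2) to (6.2, 1.3), a distance of √(0.7² + 0.9²) ≈ 1.1.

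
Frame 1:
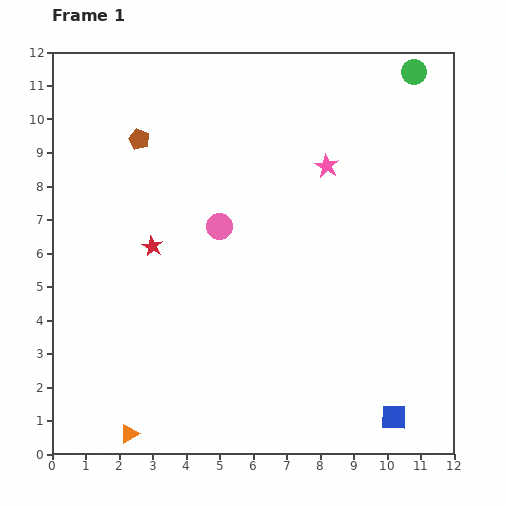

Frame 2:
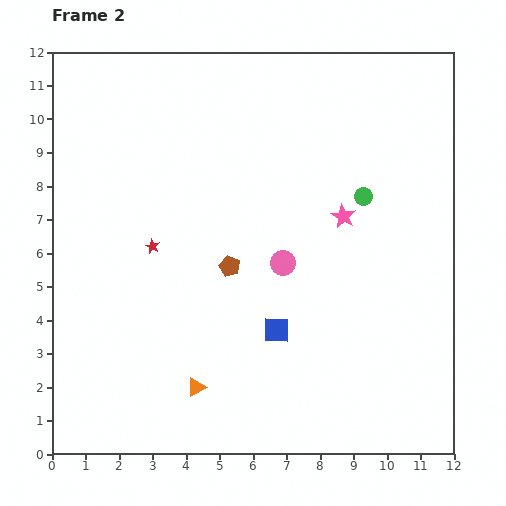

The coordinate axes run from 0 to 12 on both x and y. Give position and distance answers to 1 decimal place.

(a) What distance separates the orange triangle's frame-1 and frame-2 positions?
2.4

The orange triangle moved from (2.3, 0.6) to (4.3, 2.0), a distance of √(2.0² + 1.4²) ≈ 2.4.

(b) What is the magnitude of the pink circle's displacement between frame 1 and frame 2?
2.2

The pink circle moved from (5.0, 6.8) to (6.9, 5.7), a distance of √(1.9² + 1.1²) ≈ 2.2.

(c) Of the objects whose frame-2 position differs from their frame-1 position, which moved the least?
the pink star

(moved 1.6)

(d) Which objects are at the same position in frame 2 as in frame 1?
the red star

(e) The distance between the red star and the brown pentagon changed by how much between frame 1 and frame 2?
-0.8

Distance in frame 1: 3.2. Distance in frame 2: 2.4.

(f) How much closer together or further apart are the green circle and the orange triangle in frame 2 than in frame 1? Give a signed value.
-6.1

Distance in frame 1: 13.7. Distance in frame 2: 7.6.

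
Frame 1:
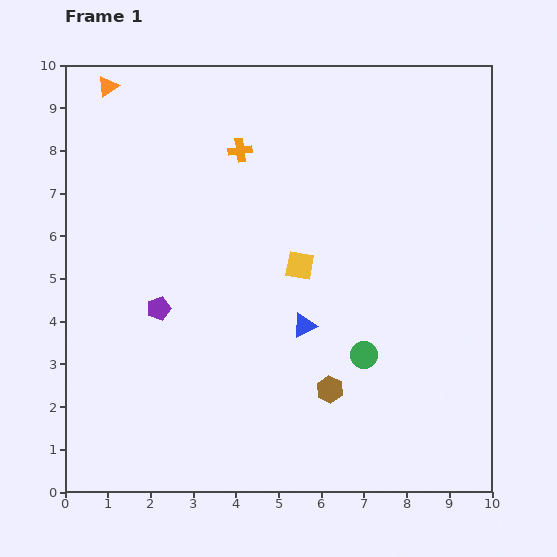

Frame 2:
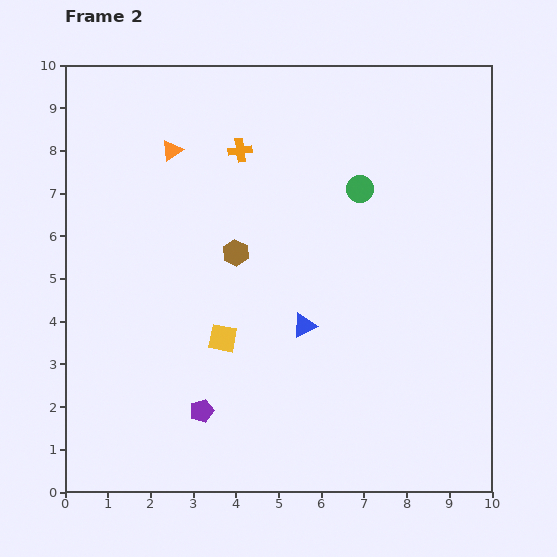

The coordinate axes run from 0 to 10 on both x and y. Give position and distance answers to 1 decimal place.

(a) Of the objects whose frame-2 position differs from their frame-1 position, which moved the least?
the orange triangle

(moved 2.1)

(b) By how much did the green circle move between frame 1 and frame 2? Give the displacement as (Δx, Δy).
(-0.1, 3.9)

The green circle was at (7.0, 3.2) in frame 1 and (6.9, 7.1) in frame 2.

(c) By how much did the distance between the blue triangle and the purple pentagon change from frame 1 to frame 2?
-0.3

Distance in frame 1: 3.4. Distance in frame 2: 3.1.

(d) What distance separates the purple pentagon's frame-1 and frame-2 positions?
2.6

The purple pentagon moved from (2.2, 4.3) to (3.2, 1.9), a distance of √(1.0² + 2.4²) ≈ 2.6.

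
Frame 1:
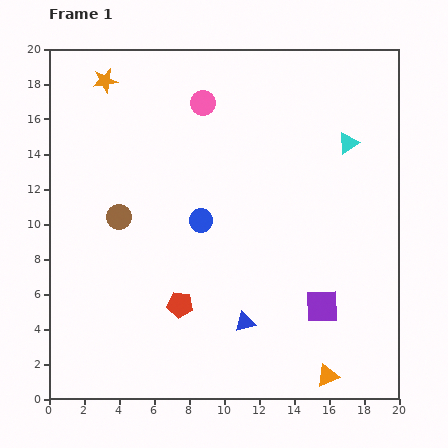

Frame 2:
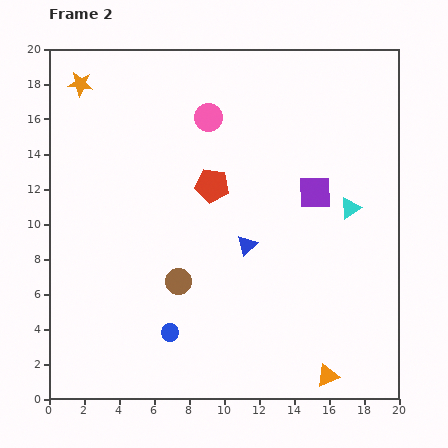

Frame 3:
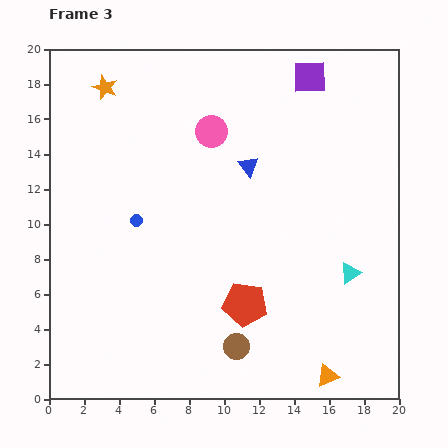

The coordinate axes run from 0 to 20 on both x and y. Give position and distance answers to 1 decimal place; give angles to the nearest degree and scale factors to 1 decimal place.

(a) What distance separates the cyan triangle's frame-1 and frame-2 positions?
3.7

The cyan triangle moved from (17.1, 14.6) to (17.2, 10.9), a distance of √(0.1² + 3.7²) ≈ 3.7.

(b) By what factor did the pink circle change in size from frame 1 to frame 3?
1.3×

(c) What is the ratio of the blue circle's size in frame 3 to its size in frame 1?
0.6×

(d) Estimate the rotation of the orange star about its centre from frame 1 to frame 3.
31° clockwise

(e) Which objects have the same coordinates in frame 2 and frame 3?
the orange triangle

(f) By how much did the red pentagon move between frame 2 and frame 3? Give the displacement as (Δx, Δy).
(1.9, -6.8)

The red pentagon was at (9.3, 12.2) in frame 2 and (11.2, 5.4) in frame 3.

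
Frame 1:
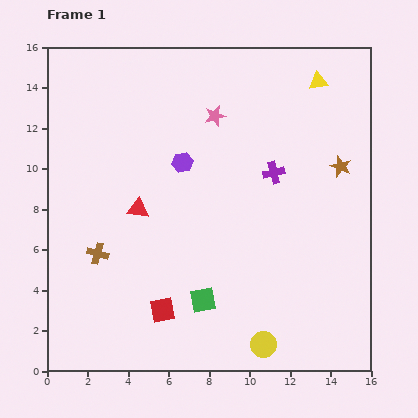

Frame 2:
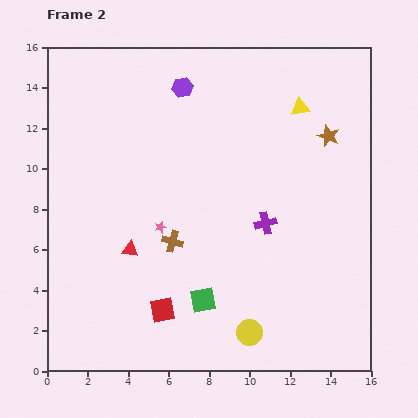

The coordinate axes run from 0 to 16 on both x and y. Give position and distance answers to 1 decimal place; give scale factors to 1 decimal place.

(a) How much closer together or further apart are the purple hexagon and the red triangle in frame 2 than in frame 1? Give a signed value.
+5.2

Distance in frame 1: 3.2. Distance in frame 2: 8.4.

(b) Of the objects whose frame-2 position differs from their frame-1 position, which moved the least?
the yellow circle

(moved 0.9)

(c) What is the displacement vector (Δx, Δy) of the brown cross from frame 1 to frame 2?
(3.7, 0.6)

The brown cross was at (2.5, 5.8) in frame 1 and (6.2, 6.4) in frame 2.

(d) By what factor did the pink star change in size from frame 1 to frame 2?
0.6×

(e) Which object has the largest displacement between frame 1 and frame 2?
the pink star

(moved 6.1; next 3.7)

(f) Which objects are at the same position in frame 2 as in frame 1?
the green square, the red square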